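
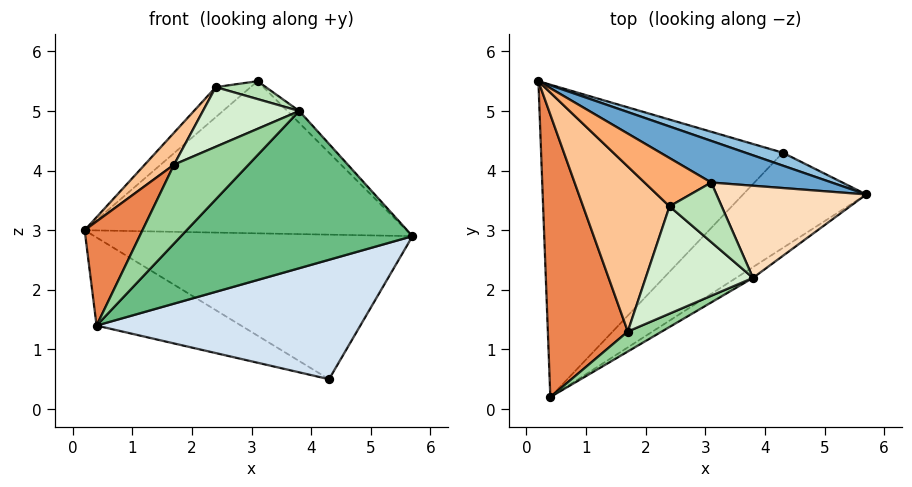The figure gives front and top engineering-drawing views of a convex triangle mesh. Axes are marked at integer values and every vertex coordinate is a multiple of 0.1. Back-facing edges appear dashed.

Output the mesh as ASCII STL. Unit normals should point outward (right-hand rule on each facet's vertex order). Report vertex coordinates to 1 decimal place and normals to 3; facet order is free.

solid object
 facet normal 0.320 0.914 0.250
  outer loop
   vertex 3.1 3.8 5.5
   vertex 5.7 3.6 2.9
   vertex 0.2 5.5 3.0
  endloop
 endfacet
 facet normal 0.327 0.941 0.084
  outer loop
   vertex 4.3 4.3 0.5
   vertex 0.2 5.5 3.0
   vertex 5.7 3.6 2.9
  endloop
 endfacet
 facet normal -0.453 0.242 -0.858
  outer loop
   vertex 4.3 4.3 0.5
   vertex 0.4 0.2 1.4
   vertex 0.2 5.5 3.0
  endloop
 endfacet
 facet normal 0.561 -0.647 -0.516
  outer loop
   vertex 4.3 4.3 0.5
   vertex 5.7 3.6 2.9
   vertex 0.4 0.2 1.4
  endloop
 endfacet
 facet normal -0.856 -0.179 0.485
  outer loop
   vertex 1.7 1.3 4.1
   vertex 0.2 5.5 3.0
   vertex 0.4 0.2 1.4
  endloop
 endfacet
 facet normal -0.390 0.486 0.782
  outer loop
   vertex 2.4 3.4 5.4
   vertex 3.1 3.8 5.5
   vertex 0.2 5.5 3.0
  endloop
 endfacet
 facet normal -0.781 -0.119 0.613
  outer loop
   vertex 2.4 3.4 5.4
   vertex 0.2 5.5 3.0
   vertex 1.7 1.3 4.1
  endloop
 endfacet
 facet normal 0.708 0.091 0.701
  outer loop
   vertex 3.8 2.2 5.0
   vertex 5.7 3.6 2.9
   vertex 3.1 3.8 5.5
  endloop
 endfacet
 facet normal 0.550 -0.833 -0.057
  outer loop
   vertex 3.8 2.2 5.0
   vertex 0.4 0.2 1.4
   vertex 5.7 3.6 2.9
  endloop
 endfacet
 facet normal 0.296 -0.926 0.235
  outer loop
   vertex 3.8 2.2 5.0
   vertex 1.7 1.3 4.1
   vertex 0.4 0.2 1.4
  endloop
 endfacet
 facet normal 0.027 -0.287 0.957
  outer loop
   vertex 3.8 2.2 5.0
   vertex 3.1 3.8 5.5
   vertex 2.4 3.4 5.4
  endloop
 endfacet
 facet normal -0.164 -0.479 0.862
  outer loop
   vertex 3.8 2.2 5.0
   vertex 2.4 3.4 5.4
   vertex 1.7 1.3 4.1
  endloop
 endfacet
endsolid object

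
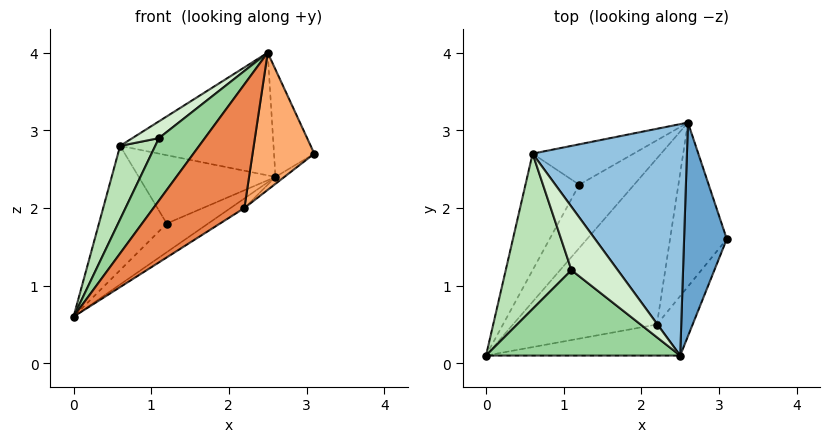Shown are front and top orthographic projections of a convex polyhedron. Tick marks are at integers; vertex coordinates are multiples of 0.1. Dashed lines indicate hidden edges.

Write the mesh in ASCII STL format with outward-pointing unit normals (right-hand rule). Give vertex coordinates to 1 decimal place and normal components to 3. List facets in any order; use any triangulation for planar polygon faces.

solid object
 facet normal 0.630 0.349 0.693
  outer loop
   vertex 2.5 0.1 4.0
   vertex 3.1 1.6 2.7
   vertex 2.6 3.1 2.4
  endloop
 endfacet
 facet normal 0.083 0.467 0.880
  outer loop
   vertex 0.6 2.7 2.8
   vertex 2.5 0.1 4.0
   vertex 2.6 3.1 2.4
  endloop
 endfacet
 facet normal 0.530 0.049 -0.847
  outer loop
   vertex 2.2 0.5 2.0
   vertex 0.0 0.1 0.6
   vertex 2.6 3.1 2.4
  endloop
 endfacet
 facet normal 0.587 0.034 -0.809
  outer loop
   vertex 2.2 0.5 2.0
   vertex 2.6 3.1 2.4
   vertex 3.1 1.6 2.7
  endloop
 endfacet
 facet normal 0.315 -0.921 -0.231
  outer loop
   vertex 2.2 0.5 2.0
   vertex 2.5 0.1 4.0
   vertex 0.0 0.1 0.6
  endloop
 endfacet
 facet normal 0.820 -0.526 -0.228
  outer loop
   vertex 2.2 0.5 2.0
   vertex 3.1 1.6 2.7
   vertex 2.5 0.1 4.0
  endloop
 endfacet
 facet normal 0.153 0.408 -0.900
  outer loop
   vertex 1.2 2.3 1.8
   vertex 2.6 3.1 2.4
   vertex 0.0 0.1 0.6
  endloop
 endfacet
 facet normal -0.547 0.611 -0.573
  outer loop
   vertex 1.2 2.3 1.8
   vertex 0.0 0.1 0.6
   vertex 0.6 2.7 2.8
  endloop
 endfacet
 facet normal -0.264 0.830 -0.491
  outer loop
   vertex 1.2 2.3 1.8
   vertex 0.6 2.7 2.8
   vertex 2.6 3.1 2.4
  endloop
 endfacet
 facet normal -0.739 -0.397 0.544
  outer loop
   vertex 1.1 1.2 2.9
   vertex 0.0 0.1 0.6
   vertex 2.5 0.1 4.0
  endloop
 endfacet
 facet normal -0.826 -0.241 0.510
  outer loop
   vertex 1.1 1.2 2.9
   vertex 0.6 2.7 2.8
   vertex 0.0 0.1 0.6
  endloop
 endfacet
 facet normal -0.693 -0.184 0.697
  outer loop
   vertex 1.1 1.2 2.9
   vertex 2.5 0.1 4.0
   vertex 0.6 2.7 2.8
  endloop
 endfacet
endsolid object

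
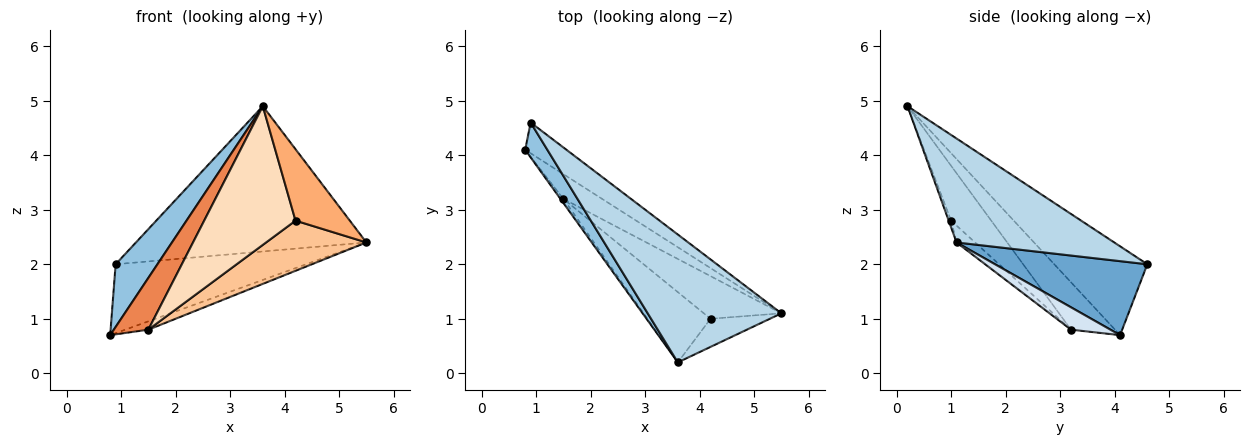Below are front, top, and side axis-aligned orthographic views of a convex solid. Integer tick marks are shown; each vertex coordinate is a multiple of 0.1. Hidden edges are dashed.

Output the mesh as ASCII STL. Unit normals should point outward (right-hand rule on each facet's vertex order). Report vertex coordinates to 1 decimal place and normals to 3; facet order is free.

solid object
 facet normal 0.590 0.738 -0.329
  outer loop
   vertex 0.9 4.6 2.0
   vertex 5.5 1.1 2.4
   vertex 0.8 4.1 0.7
  endloop
 endfacet
 facet normal -0.889 -0.399 0.222
  outer loop
   vertex 0.9 4.6 2.0
   vertex 0.8 4.1 0.7
   vertex 3.6 0.2 4.9
  endloop
 endfacet
 facet normal 0.457 0.668 0.588
  outer loop
   vertex 0.9 4.6 2.0
   vertex 3.6 0.2 4.9
   vertex 5.5 1.1 2.4
  endloop
 endfacet
 facet normal 0.480 0.281 -0.831
  outer loop
   vertex 1.5 3.2 0.8
   vertex 0.8 4.1 0.7
   vertex 5.5 1.1 2.4
  endloop
 endfacet
 facet normal -0.786 -0.617 -0.049
  outer loop
   vertex 1.5 3.2 0.8
   vertex 3.6 0.2 4.9
   vertex 0.8 4.1 0.7
  endloop
 endfacet
 facet normal -0.041 -0.930 -0.366
  outer loop
   vertex 4.2 1.0 2.8
   vertex 5.5 1.1 2.4
   vertex 3.6 0.2 4.9
  endloop
 endfacet
 facet normal -0.139 -0.754 -0.642
  outer loop
   vertex 4.2 1.0 2.8
   vertex 1.5 3.2 0.8
   vertex 5.5 1.1 2.4
  endloop
 endfacet
 facet normal -0.365 -0.831 -0.421
  outer loop
   vertex 4.2 1.0 2.8
   vertex 3.6 0.2 4.9
   vertex 1.5 3.2 0.8
  endloop
 endfacet
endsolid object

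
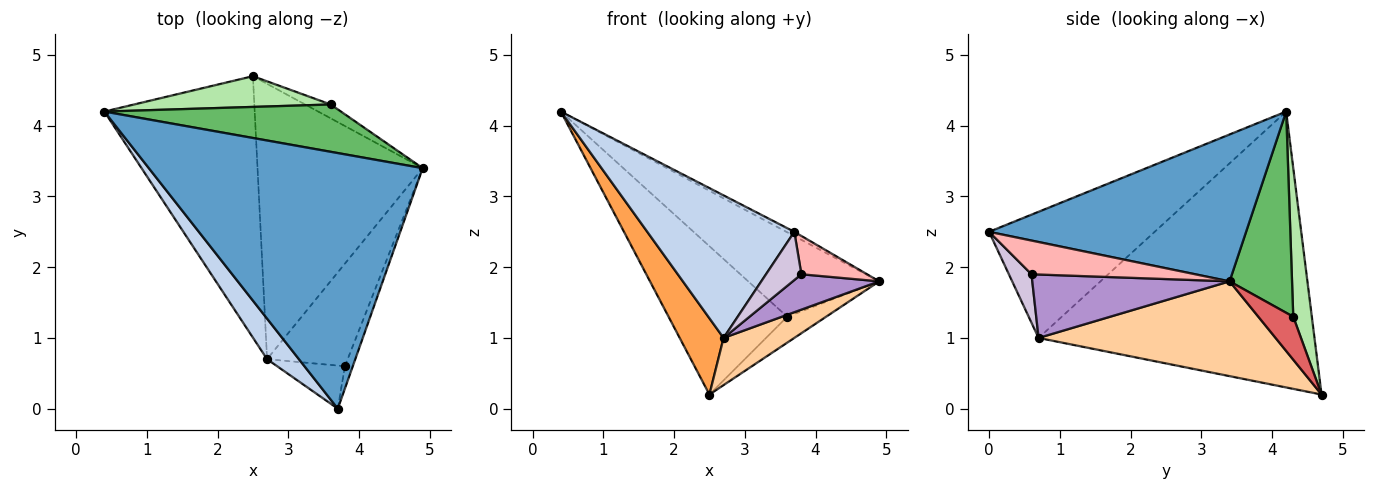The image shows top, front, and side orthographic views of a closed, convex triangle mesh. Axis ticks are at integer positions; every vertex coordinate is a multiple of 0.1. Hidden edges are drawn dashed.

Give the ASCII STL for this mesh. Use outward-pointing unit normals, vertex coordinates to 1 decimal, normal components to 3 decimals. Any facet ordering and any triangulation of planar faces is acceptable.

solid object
 facet normal 0.473 0.015 0.881
  outer loop
   vertex 3.7 0.0 2.5
   vertex 4.9 3.4 1.8
   vertex 0.4 4.2 4.2
  endloop
 endfacet
 facet normal -0.735 -0.652 0.185
  outer loop
   vertex 2.7 0.7 1.0
   vertex 3.7 0.0 2.5
   vertex 0.4 4.2 4.2
  endloop
 endfacet
 facet normal -0.870 -0.138 -0.474
  outer loop
   vertex 2.7 0.7 1.0
   vertex 0.4 4.2 4.2
   vertex 2.5 4.7 0.2
  endloop
 endfacet
 facet normal 0.492 -0.147 -0.858
  outer loop
   vertex 2.7 0.7 1.0
   vertex 2.5 4.7 0.2
   vertex 4.9 3.4 1.8
  endloop
 endfacet
 facet normal 0.384 0.805 0.451
  outer loop
   vertex 3.6 4.3 1.3
   vertex 0.4 4.2 4.2
   vertex 4.9 3.4 1.8
  endloop
 endfacet
 facet normal 0.151 0.968 0.201
  outer loop
   vertex 3.6 4.3 1.3
   vertex 2.5 4.7 0.2
   vertex 0.4 4.2 4.2
  endloop
 endfacet
 facet normal 0.621 0.692 -0.369
  outer loop
   vertex 3.6 4.3 1.3
   vertex 4.9 3.4 1.8
   vertex 2.5 4.7 0.2
  endloop
 endfacet
 facet normal 0.907 -0.364 -0.213
  outer loop
   vertex 3.8 0.6 1.9
   vertex 4.9 3.4 1.8
   vertex 3.7 0.0 2.5
  endloop
 endfacet
 facet normal 0.597 -0.262 -0.759
  outer loop
   vertex 3.8 0.6 1.9
   vertex 2.7 0.7 1.0
   vertex 4.9 3.4 1.8
  endloop
 endfacet
 facet normal 0.431 -0.673 -0.601
  outer loop
   vertex 3.8 0.6 1.9
   vertex 3.7 0.0 2.5
   vertex 2.7 0.7 1.0
  endloop
 endfacet
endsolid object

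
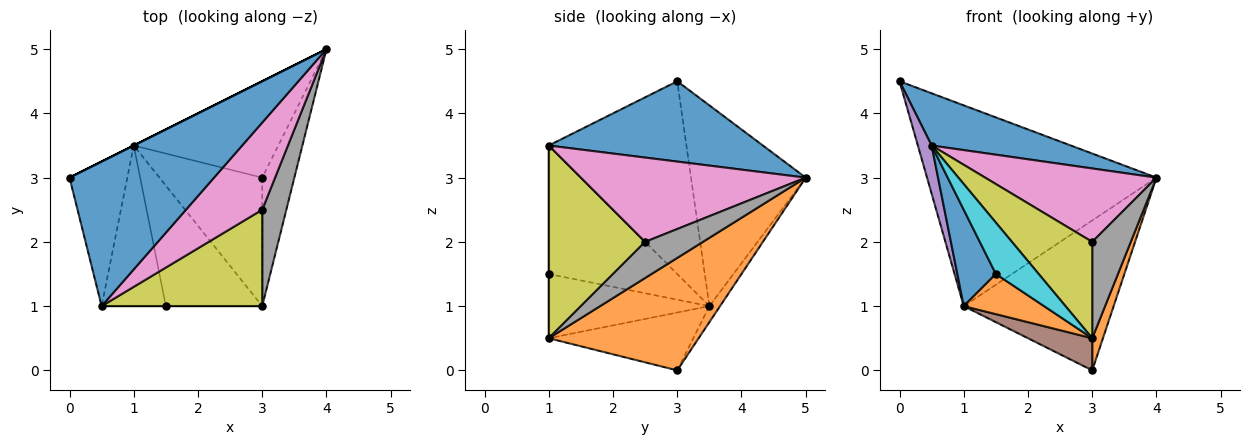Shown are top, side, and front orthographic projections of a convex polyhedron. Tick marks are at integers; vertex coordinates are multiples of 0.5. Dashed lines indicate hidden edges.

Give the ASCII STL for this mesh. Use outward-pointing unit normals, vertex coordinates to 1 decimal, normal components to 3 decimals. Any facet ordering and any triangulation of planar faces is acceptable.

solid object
 facet normal 0.463 -0.301 0.834
  outer loop
   vertex 0.5 1.0 3.5
   vertex 4.0 5.0 3.0
   vertex 0.0 3.0 4.5
  endloop
 endfacet
 facet normal 0.959 -0.069 -0.274
  outer loop
   vertex 3.0 1.0 0.5
   vertex 3.0 3.0 0.0
   vertex 4.0 5.0 3.0
  endloop
 endfacet
 facet normal -0.447 0.894 0.000
  outer loop
   vertex 1.0 3.5 1.0
   vertex 0.0 3.0 4.5
   vertex 4.0 5.0 3.0
  endloop
 endfacet
 facet normal -0.060 0.840 -0.540
  outer loop
   vertex 1.0 3.5 1.0
   vertex 4.0 5.0 3.0
   vertex 3.0 3.0 0.0
  endloop
 endfacet
 facet normal -0.953 -0.095 -0.286
  outer loop
   vertex 1.0 3.5 1.0
   vertex 0.5 1.0 3.5
   vertex 0.0 3.0 4.5
  endloop
 endfacet
 facet normal -0.479 -0.213 -0.852
  outer loop
   vertex 1.0 3.5 1.0
   vertex 3.0 3.0 0.0
   vertex 3.0 1.0 0.5
  endloop
 endfacet
 facet normal 0.646 -0.492 0.584
  outer loop
   vertex 3.0 2.5 2.0
   vertex 4.0 5.0 3.0
   vertex 0.5 1.0 3.5
  endloop
 endfacet
 facet normal 0.728 -0.485 0.485
  outer loop
   vertex 3.0 2.5 2.0
   vertex 3.0 1.0 0.5
   vertex 4.0 5.0 3.0
  endloop
 endfacet
 facet normal 0.647 -0.539 0.539
  outer loop
   vertex 3.0 2.5 2.0
   vertex 0.5 1.0 3.5
   vertex 3.0 1.0 0.5
  endloop
 endfacet
 facet normal 0.000 -1.000 0.000
  outer loop
   vertex 1.5 1.0 1.5
   vertex 3.0 1.0 0.5
   vertex 0.5 1.0 3.5
  endloop
 endfacet
 facet normal -0.864 -0.259 -0.432
  outer loop
   vertex 1.5 1.0 1.5
   vertex 0.5 1.0 3.5
   vertex 1.0 3.5 1.0
  endloop
 endfacet
 facet normal -0.535 -0.267 -0.802
  outer loop
   vertex 1.5 1.0 1.5
   vertex 1.0 3.5 1.0
   vertex 3.0 1.0 0.5
  endloop
 endfacet
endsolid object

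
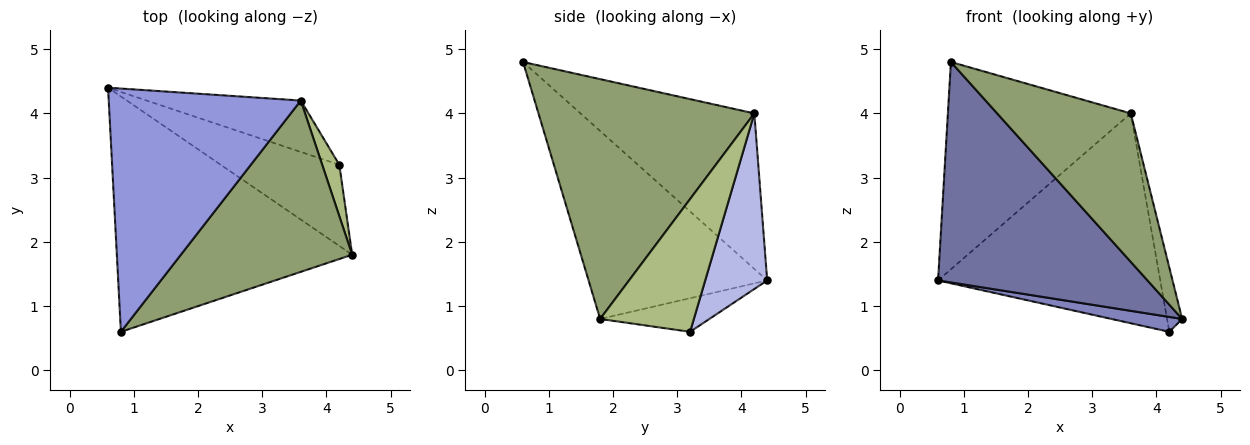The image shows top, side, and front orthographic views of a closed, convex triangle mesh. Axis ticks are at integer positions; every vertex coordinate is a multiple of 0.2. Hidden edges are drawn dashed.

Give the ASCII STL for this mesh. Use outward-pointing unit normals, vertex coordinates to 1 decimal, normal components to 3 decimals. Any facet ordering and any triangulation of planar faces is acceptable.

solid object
 facet normal -0.504 -0.591 -0.630
  outer loop
   vertex 0.8 0.6 4.8
   vertex 0.6 4.4 1.4
   vertex 4.4 1.8 0.8
  endloop
 endfacet
 facet normal -0.268 -0.174 -0.947
  outer loop
   vertex 4.2 3.2 0.6
   vertex 4.4 1.8 0.8
   vertex 0.6 4.4 1.4
  endloop
 endfacet
 facet normal -0.525 0.552 0.648
  outer loop
   vertex 3.6 4.2 4.0
   vertex 0.6 4.4 1.4
   vertex 0.8 0.6 4.8
  endloop
 endfacet
 facet normal 0.261 0.938 -0.230
  outer loop
   vertex 3.6 4.2 4.0
   vertex 4.2 3.2 0.6
   vertex 0.6 4.4 1.4
  endloop
 endfacet
 facet normal 0.727 -0.450 0.519
  outer loop
   vertex 3.6 4.2 4.0
   vertex 0.8 0.6 4.8
   vertex 4.4 1.8 0.8
  endloop
 endfacet
 facet normal 0.979 0.158 0.126
  outer loop
   vertex 3.6 4.2 4.0
   vertex 4.4 1.8 0.8
   vertex 4.2 3.2 0.6
  endloop
 endfacet
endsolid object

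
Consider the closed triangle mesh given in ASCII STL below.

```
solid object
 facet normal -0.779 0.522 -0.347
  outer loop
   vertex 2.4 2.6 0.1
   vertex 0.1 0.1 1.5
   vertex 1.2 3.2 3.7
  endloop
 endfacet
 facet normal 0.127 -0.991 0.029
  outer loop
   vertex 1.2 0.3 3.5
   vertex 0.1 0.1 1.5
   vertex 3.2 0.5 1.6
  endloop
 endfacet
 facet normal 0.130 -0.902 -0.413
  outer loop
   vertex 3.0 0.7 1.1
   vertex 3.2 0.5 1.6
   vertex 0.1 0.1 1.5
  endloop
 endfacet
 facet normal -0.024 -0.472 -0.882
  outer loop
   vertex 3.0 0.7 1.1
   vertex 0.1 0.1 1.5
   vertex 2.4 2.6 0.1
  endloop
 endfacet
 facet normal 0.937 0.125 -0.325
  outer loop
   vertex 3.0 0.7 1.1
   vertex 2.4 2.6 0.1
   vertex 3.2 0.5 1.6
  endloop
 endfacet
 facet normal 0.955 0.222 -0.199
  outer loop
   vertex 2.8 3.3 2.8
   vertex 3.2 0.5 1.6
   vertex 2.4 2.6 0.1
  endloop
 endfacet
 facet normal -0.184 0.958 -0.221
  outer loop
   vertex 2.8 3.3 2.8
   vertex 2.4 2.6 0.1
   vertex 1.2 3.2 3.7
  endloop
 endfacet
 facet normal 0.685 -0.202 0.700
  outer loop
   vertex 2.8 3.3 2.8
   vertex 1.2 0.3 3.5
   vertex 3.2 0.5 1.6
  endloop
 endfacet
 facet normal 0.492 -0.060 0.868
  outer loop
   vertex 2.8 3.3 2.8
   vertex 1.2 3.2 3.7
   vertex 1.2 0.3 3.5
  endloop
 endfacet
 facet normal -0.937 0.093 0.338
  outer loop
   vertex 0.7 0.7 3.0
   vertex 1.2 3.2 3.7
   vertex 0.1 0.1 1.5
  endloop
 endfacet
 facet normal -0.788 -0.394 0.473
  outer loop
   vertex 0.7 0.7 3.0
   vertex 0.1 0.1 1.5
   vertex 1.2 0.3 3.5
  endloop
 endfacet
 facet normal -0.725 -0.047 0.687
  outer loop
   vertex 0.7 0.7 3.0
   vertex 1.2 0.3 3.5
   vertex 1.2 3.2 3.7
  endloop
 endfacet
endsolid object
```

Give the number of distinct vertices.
8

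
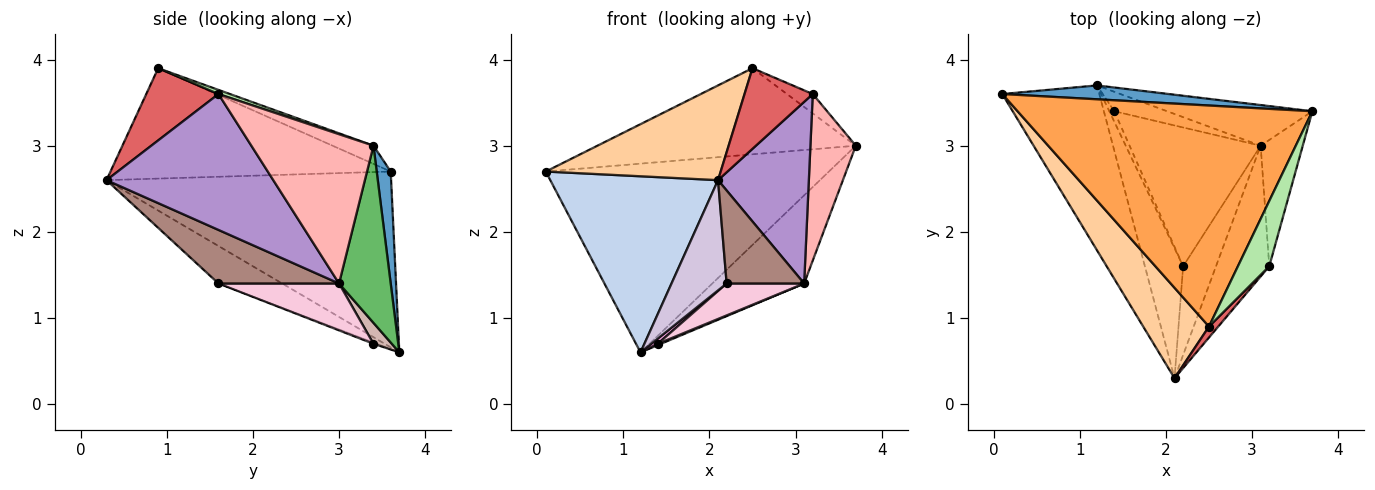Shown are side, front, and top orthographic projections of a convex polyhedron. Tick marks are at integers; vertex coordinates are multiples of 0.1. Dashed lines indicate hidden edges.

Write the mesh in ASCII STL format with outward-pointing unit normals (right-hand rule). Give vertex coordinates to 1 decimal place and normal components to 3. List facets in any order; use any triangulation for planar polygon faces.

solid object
 facet normal 0.049 0.996 0.073
  outer loop
   vertex 1.2 3.7 0.6
   vertex 0.1 3.6 2.7
   vertex 3.7 3.4 3.0
  endloop
 endfacet
 facet normal -0.778 -0.459 -0.429
  outer loop
   vertex 1.2 3.7 0.6
   vertex 2.1 0.3 2.6
   vertex 0.1 3.6 2.7
  endloop
 endfacet
 facet normal -0.057 0.362 0.930
  outer loop
   vertex 2.5 0.9 3.9
   vertex 3.7 3.4 3.0
   vertex 0.1 3.6 2.7
  endloop
 endfacet
 facet normal -0.757 -0.473 0.451
  outer loop
   vertex 2.5 0.9 3.9
   vertex 0.1 3.6 2.7
   vertex 2.1 0.3 2.6
  endloop
 endfacet
 facet normal 0.455 0.809 -0.373
  outer loop
   vertex 3.1 3.0 1.4
   vertex 1.2 3.7 0.6
   vertex 3.7 3.4 3.0
  endloop
 endfacet
 facet normal 0.125 0.282 0.951
  outer loop
   vertex 3.2 1.6 3.6
   vertex 3.7 3.4 3.0
   vertex 2.5 0.9 3.9
  endloop
 endfacet
 facet normal 0.724 -0.684 0.093
  outer loop
   vertex 3.2 1.6 3.6
   vertex 2.5 0.9 3.9
   vertex 2.1 0.3 2.6
  endloop
 endfacet
 facet normal 0.906 -0.337 -0.256
  outer loop
   vertex 3.2 1.6 3.6
   vertex 3.1 3.0 1.4
   vertex 3.7 3.4 3.0
  endloop
 endfacet
 facet normal 0.830 -0.452 -0.326
  outer loop
   vertex 3.2 1.6 3.6
   vertex 2.1 0.3 2.6
   vertex 3.1 3.0 1.4
  endloop
 endfacet
 facet normal -0.599 -0.518 -0.611
  outer loop
   vertex 2.2 1.6 1.4
   vertex 2.1 0.3 2.6
   vertex 1.2 3.7 0.6
  endloop
 endfacet
 facet normal 0.748 -0.481 -0.458
  outer loop
   vertex 2.2 1.6 1.4
   vertex 3.1 3.0 1.4
   vertex 2.1 0.3 2.6
  endloop
 endfacet
 facet normal 0.367 -0.065 -0.928
  outer loop
   vertex 1.4 3.4 0.7
   vertex 1.2 3.7 0.6
   vertex 3.1 3.0 1.4
  endloop
 endfacet
 facet normal -0.218 -0.436 -0.873
  outer loop
   vertex 1.4 3.4 0.7
   vertex 2.2 1.6 1.4
   vertex 1.2 3.7 0.6
  endloop
 endfacet
 facet normal 0.329 -0.212 -0.920
  outer loop
   vertex 1.4 3.4 0.7
   vertex 3.1 3.0 1.4
   vertex 2.2 1.6 1.4
  endloop
 endfacet
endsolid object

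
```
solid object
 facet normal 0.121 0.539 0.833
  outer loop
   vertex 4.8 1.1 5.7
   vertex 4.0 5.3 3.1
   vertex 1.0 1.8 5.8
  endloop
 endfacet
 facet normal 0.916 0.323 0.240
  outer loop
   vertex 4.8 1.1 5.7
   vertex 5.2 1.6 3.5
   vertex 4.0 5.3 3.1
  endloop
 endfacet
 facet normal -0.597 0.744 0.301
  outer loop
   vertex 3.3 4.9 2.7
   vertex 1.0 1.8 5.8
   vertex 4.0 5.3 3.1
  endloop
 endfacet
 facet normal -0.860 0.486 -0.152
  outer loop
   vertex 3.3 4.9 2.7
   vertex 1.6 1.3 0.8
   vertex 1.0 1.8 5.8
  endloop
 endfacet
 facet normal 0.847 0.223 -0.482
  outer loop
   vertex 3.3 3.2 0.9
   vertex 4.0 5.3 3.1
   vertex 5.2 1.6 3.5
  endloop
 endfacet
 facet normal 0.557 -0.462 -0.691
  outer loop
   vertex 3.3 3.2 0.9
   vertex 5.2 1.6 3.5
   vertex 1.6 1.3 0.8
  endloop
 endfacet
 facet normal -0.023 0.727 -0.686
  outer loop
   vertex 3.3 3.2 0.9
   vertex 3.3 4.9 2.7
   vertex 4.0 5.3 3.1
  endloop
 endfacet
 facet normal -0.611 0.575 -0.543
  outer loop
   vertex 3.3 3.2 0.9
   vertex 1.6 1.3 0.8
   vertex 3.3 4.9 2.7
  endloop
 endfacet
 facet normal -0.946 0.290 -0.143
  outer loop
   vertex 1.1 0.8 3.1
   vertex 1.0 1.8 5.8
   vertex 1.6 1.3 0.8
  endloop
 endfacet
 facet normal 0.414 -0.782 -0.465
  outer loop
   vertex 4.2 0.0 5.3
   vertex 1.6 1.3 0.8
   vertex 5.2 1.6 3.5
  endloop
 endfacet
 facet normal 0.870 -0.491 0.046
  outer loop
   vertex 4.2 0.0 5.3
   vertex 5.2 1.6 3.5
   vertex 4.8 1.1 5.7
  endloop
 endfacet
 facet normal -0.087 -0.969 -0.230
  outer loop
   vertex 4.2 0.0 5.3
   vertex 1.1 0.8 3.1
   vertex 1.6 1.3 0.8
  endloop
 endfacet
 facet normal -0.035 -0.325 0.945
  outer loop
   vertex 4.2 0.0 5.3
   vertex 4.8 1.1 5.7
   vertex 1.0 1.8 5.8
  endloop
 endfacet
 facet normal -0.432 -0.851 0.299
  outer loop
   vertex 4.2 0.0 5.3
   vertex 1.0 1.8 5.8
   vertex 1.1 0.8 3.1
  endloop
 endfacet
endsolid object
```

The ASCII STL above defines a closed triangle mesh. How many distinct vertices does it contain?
9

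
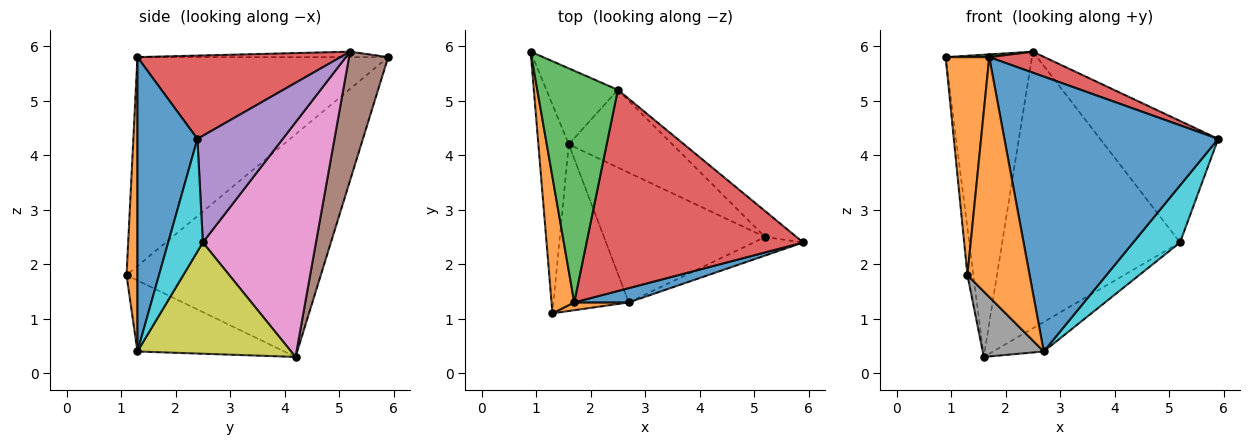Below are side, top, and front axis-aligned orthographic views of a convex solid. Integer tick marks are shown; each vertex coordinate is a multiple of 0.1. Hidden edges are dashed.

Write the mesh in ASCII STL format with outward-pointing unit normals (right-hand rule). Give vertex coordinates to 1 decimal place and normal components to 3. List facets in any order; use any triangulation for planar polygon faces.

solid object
 facet normal -0.990 0.030 -0.135
  outer loop
   vertex 1.6 4.2 0.3
   vertex 1.3 1.1 1.8
   vertex 0.9 5.9 5.8
  endloop
 endfacet
 facet normal -0.980 -0.170 0.106
  outer loop
   vertex 1.7 1.3 5.8
   vertex 0.9 5.9 5.8
   vertex 1.3 1.1 1.8
  endloop
 endfacet
 facet normal -0.067 -0.012 0.998
  outer loop
   vertex 2.5 5.2 5.9
   vertex 0.9 5.9 5.8
   vertex 1.7 1.3 5.8
  endloop
 endfacet
 facet normal 0.357 -0.097 0.929
  outer loop
   vertex 2.5 5.2 5.9
   vertex 1.7 1.3 5.8
   vertex 5.9 2.4 4.3
  endloop
 endfacet
 facet normal 0.577 0.799 -0.171
  outer loop
   vertex 2.5 5.2 5.9
   vertex 5.9 2.4 4.3
   vertex 5.2 2.5 2.4
  endloop
 endfacet
 facet normal 0.402 0.888 -0.223
  outer loop
   vertex 2.5 5.2 5.9
   vertex 1.6 4.2 0.3
   vertex 0.9 5.9 5.8
  endloop
 endfacet
 facet normal 0.522 0.821 -0.231
  outer loop
   vertex 2.5 5.2 5.9
   vertex 5.2 2.5 2.4
   vertex 1.6 4.2 0.3
  endloop
 endfacet
 facet normal -0.660 -0.274 -0.699
  outer loop
   vertex 2.7 1.3 0.4
   vertex 1.3 1.1 1.8
   vertex 1.6 4.2 0.3
  endloop
 endfacet
 facet normal 0.559 0.184 -0.809
  outer loop
   vertex 2.7 1.3 0.4
   vertex 1.6 4.2 0.3
   vertex 5.2 2.5 2.4
  endloop
 endfacet
 facet normal 0.576 -0.778 -0.253
  outer loop
   vertex 2.7 1.3 0.4
   vertex 5.2 2.5 2.4
   vertex 5.9 2.4 4.3
  endloop
 endfacet
 facet normal 0.270 -0.962 0.050
  outer loop
   vertex 2.7 1.3 0.4
   vertex 5.9 2.4 4.3
   vertex 1.7 1.3 5.8
  endloop
 endfacet
 facet normal 0.173 -0.984 0.032
  outer loop
   vertex 2.7 1.3 0.4
   vertex 1.7 1.3 5.8
   vertex 1.3 1.1 1.8
  endloop
 endfacet
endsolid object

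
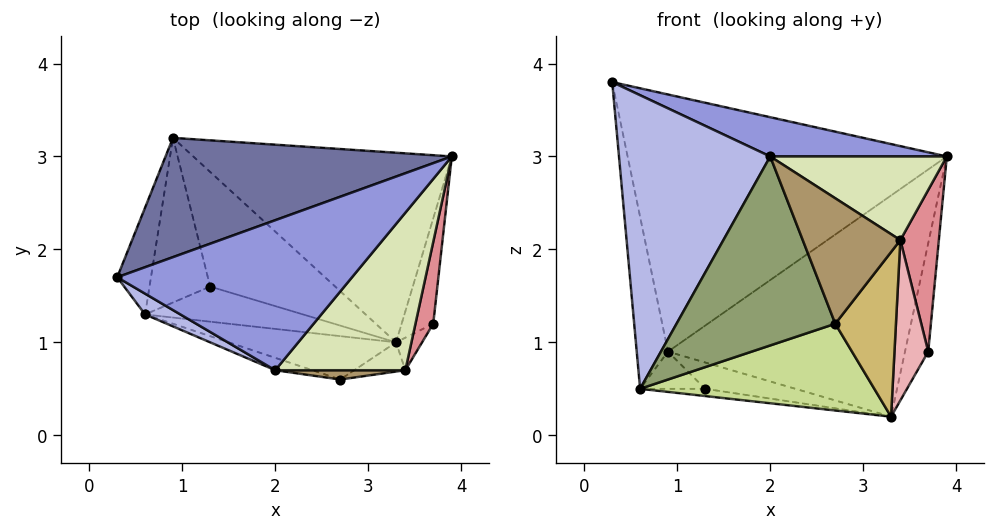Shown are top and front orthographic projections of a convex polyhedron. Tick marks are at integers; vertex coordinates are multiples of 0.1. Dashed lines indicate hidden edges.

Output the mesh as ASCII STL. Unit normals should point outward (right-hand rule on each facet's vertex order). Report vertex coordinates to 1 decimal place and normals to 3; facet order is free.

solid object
 facet normal -0.228 0.883 0.410
  outer loop
   vertex 0.9 3.2 0.9
   vertex 0.3 1.7 3.8
   vertex 3.9 3.0 3.0
  endloop
 endfacet
 facet normal -0.978 0.178 -0.110
  outer loop
   vertex 0.6 1.3 0.5
   vertex 0.3 1.7 3.8
   vertex 0.9 3.2 0.9
  endloop
 endfacet
 facet normal 0.293 -0.242 0.925
  outer loop
   vertex 2.0 0.7 3.0
   vertex 3.9 3.0 3.0
   vertex 0.3 1.7 3.8
  endloop
 endfacet
 facet normal -0.484 -0.873 0.062
  outer loop
   vertex 2.0 0.7 3.0
   vertex 0.3 1.7 3.8
   vertex 0.6 1.3 0.5
  endloop
 endfacet
 facet normal -0.297 -0.953 -0.062
  outer loop
   vertex 2.0 0.7 3.0
   vertex 0.6 1.3 0.5
   vertex 2.7 0.6 1.2
  endloop
 endfacet
 facet normal 0.452 0.677 -0.581
  outer loop
   vertex 3.3 1.0 0.2
   vertex 0.9 3.2 0.9
   vertex 3.9 3.0 3.0
  endloop
 endfacet
 facet normal -0.147 -0.885 -0.442
  outer loop
   vertex 3.3 1.0 0.2
   vertex 2.7 0.6 1.2
   vertex 0.6 1.3 0.5
  endloop
 endfacet
 facet normal 0.494 -0.408 0.768
  outer loop
   vertex 3.4 0.7 2.1
   vertex 3.9 3.0 3.0
   vertex 2.0 0.7 3.0
  endloop
 endfacet
 facet normal 0.047 -0.996 0.074
  outer loop
   vertex 3.4 0.7 2.1
   vertex 2.0 0.7 3.0
   vertex 2.7 0.6 1.2
  endloop
 endfacet
 facet normal 0.343 -0.925 -0.164
  outer loop
   vertex 3.4 0.7 2.1
   vertex 2.7 0.6 1.2
   vertex 3.3 1.0 0.2
  endloop
 endfacet
 facet normal -0.094 0.219 -0.971
  outer loop
   vertex 1.3 1.6 0.5
   vertex 0.6 1.3 0.5
   vertex 0.9 3.2 0.9
  endloop
 endfacet
 facet normal -0.079 0.223 -0.972
  outer loop
   vertex 1.3 1.6 0.5
   vertex 0.9 3.2 0.9
   vertex 3.3 1.0 0.2
  endloop
 endfacet
 facet normal -0.086 0.201 -0.976
  outer loop
   vertex 1.3 1.6 0.5
   vertex 3.3 1.0 0.2
   vertex 0.6 1.3 0.5
  endloop
 endfacet
 facet normal 0.652 0.544 -0.528
  outer loop
   vertex 3.7 1.2 0.9
   vertex 3.3 1.0 0.2
   vertex 3.9 3.0 3.0
  endloop
 endfacet
 facet normal 0.957 -0.259 0.131
  outer loop
   vertex 3.7 1.2 0.9
   vertex 3.9 3.0 3.0
   vertex 3.4 0.7 2.1
  endloop
 endfacet
 facet normal 0.642 -0.751 -0.152
  outer loop
   vertex 3.7 1.2 0.9
   vertex 3.4 0.7 2.1
   vertex 3.3 1.0 0.2
  endloop
 endfacet
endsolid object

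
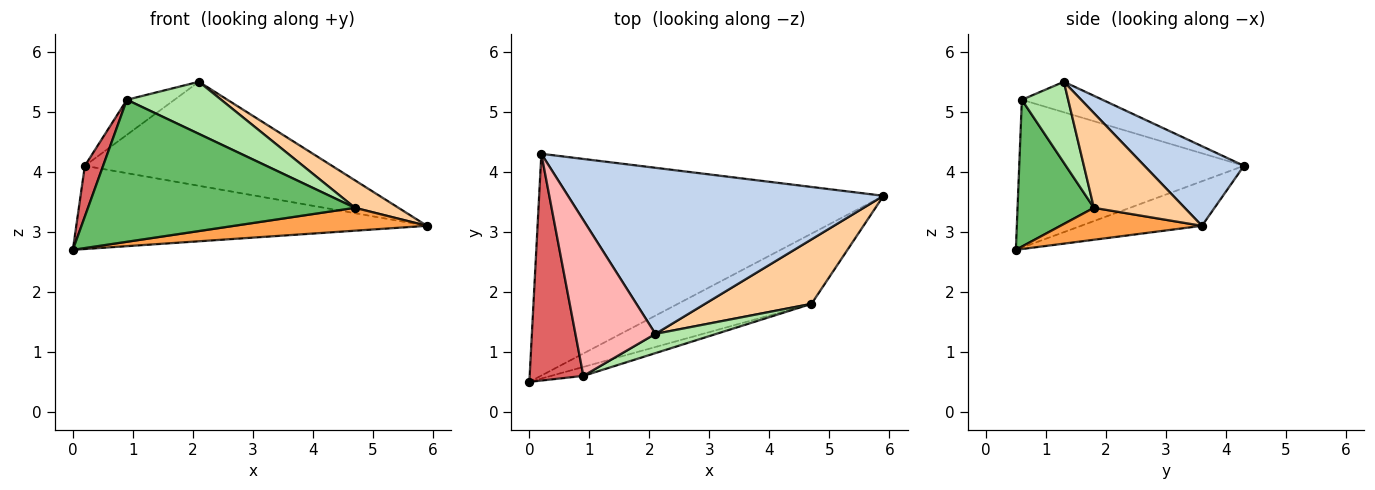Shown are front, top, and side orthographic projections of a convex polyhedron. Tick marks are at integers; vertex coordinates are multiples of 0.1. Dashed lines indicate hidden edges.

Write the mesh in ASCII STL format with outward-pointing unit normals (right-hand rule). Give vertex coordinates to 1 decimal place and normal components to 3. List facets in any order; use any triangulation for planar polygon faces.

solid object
 facet normal -0.120 0.349 -0.929
  outer loop
   vertex 0.2 4.3 4.1
   vertex 5.9 3.6 3.1
   vertex 0.0 0.5 2.7
  endloop
 endfacet
 facet normal 0.209 0.519 0.829
  outer loop
   vertex 2.1 1.3 5.5
   vertex 5.9 3.6 3.1
   vertex 0.2 4.3 4.1
  endloop
 endfacet
 facet normal 0.222 -0.302 -0.927
  outer loop
   vertex 4.7 1.8 3.4
   vertex 0.0 0.5 2.7
   vertex 5.9 3.6 3.1
  endloop
 endfacet
 facet normal 0.633 -0.304 0.712
  outer loop
   vertex 4.7 1.8 3.4
   vertex 5.9 3.6 3.1
   vertex 2.1 1.3 5.5
  endloop
 endfacet
 facet normal 0.274 -0.960 -0.060
  outer loop
   vertex 0.9 0.6 5.2
   vertex 0.0 0.5 2.7
   vertex 4.7 1.8 3.4
  endloop
 endfacet
 facet normal 0.418 -0.852 0.315
  outer loop
   vertex 0.9 0.6 5.2
   vertex 4.7 1.8 3.4
   vertex 2.1 1.3 5.5
  endloop
 endfacet
 facet normal -0.937 -0.076 0.340
  outer loop
   vertex 0.9 0.6 5.2
   vertex 0.2 4.3 4.1
   vertex 0.0 0.5 2.7
  endloop
 endfacet
 facet normal -0.349 0.206 0.914
  outer loop
   vertex 0.9 0.6 5.2
   vertex 2.1 1.3 5.5
   vertex 0.2 4.3 4.1
  endloop
 endfacet
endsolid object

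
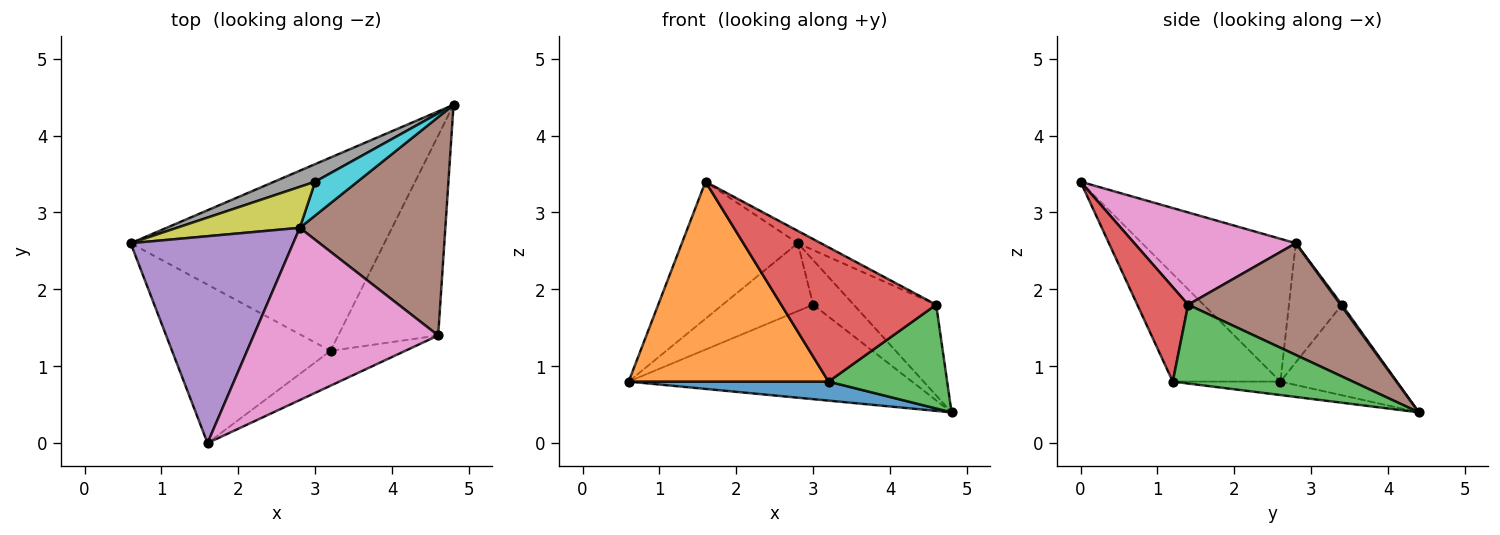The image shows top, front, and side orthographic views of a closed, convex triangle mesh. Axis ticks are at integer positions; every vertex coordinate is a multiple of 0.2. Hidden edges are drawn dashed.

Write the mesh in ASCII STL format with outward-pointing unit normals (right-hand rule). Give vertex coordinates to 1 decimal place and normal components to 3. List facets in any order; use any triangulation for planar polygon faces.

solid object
 facet normal -0.053 -0.098 -0.994
  outer loop
   vertex 3.2 1.2 0.8
   vertex 0.6 2.6 0.8
   vertex 4.8 4.4 0.4
  endloop
 endfacet
 facet normal -0.389 -0.722 -0.572
  outer loop
   vertex 3.2 1.2 0.8
   vertex 1.6 0.0 3.4
   vertex 0.6 2.6 0.8
  endloop
 endfacet
 facet normal 0.573 -0.378 -0.727
  outer loop
   vertex 4.6 1.4 1.8
   vertex 3.2 1.2 0.8
   vertex 4.8 4.4 0.4
  endloop
 endfacet
 facet normal 0.303 -0.922 -0.239
  outer loop
   vertex 4.6 1.4 1.8
   vertex 1.6 0.0 3.4
   vertex 3.2 1.2 0.8
  endloop
 endfacet
 facet normal -0.591 0.445 0.673
  outer loop
   vertex 2.8 2.8 2.6
   vertex 0.6 2.6 0.8
   vertex 1.6 0.0 3.4
  endloop
 endfacet
 facet normal 0.578 0.313 0.753
  outer loop
   vertex 2.8 2.8 2.6
   vertex 4.6 1.4 1.8
   vertex 4.8 4.4 0.4
  endloop
 endfacet
 facet normal 0.446 0.064 0.893
  outer loop
   vertex 2.8 2.8 2.6
   vertex 1.6 0.0 3.4
   vertex 4.6 1.4 1.8
  endloop
 endfacet
 facet normal -0.375 0.912 0.170
  outer loop
   vertex 3.0 3.4 1.8
   vertex 4.8 4.4 0.4
   vertex 0.6 2.6 0.8
  endloop
 endfacet
 facet normal -0.448 0.765 0.462
  outer loop
   vertex 3.0 3.4 1.8
   vertex 0.6 2.6 0.8
   vertex 2.8 2.8 2.6
  endloop
 endfacet
 facet normal 0.027 0.796 0.604
  outer loop
   vertex 3.0 3.4 1.8
   vertex 2.8 2.8 2.6
   vertex 4.8 4.4 0.4
  endloop
 endfacet
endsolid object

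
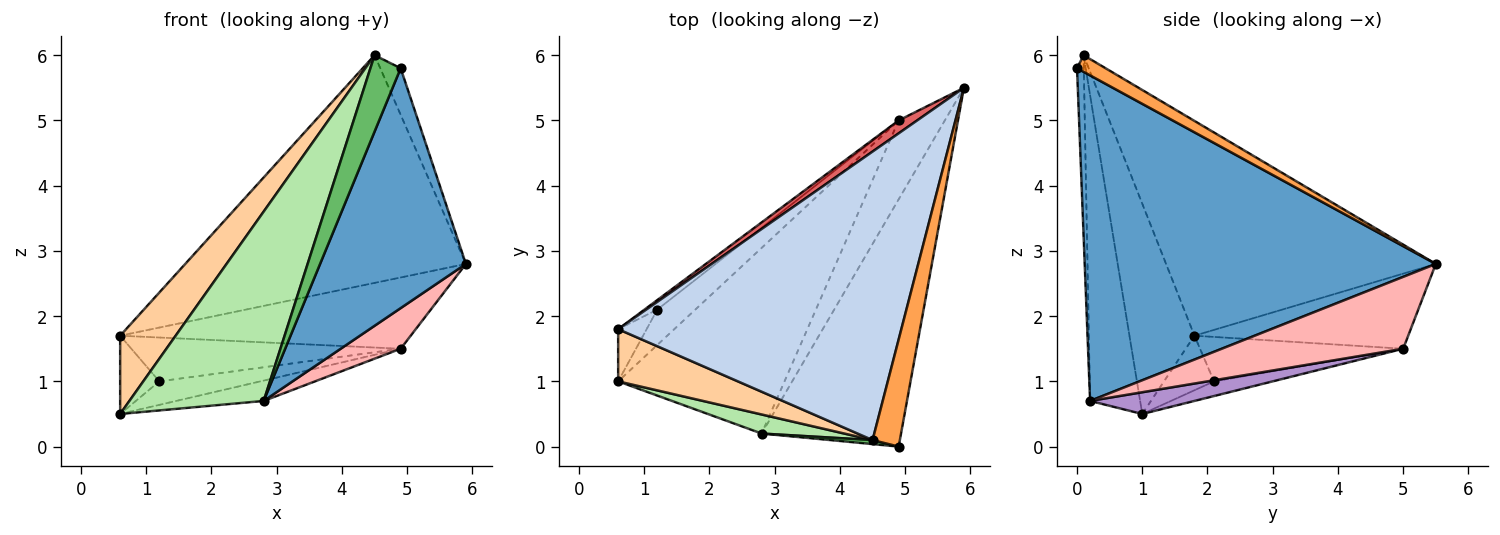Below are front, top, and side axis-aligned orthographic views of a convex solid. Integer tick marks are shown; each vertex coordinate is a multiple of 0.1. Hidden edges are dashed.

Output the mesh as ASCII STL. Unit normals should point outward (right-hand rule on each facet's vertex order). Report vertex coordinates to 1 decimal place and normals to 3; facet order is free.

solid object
 facet normal 0.859 -0.357 -0.368
  outer loop
   vertex 2.8 0.2 0.7
   vertex 5.9 5.5 2.8
   vertex 4.9 0.0 5.8
  endloop
 endfacet
 facet normal -0.512 0.532 0.674
  outer loop
   vertex 4.5 0.1 6.0
   vertex 5.9 5.5 2.8
   vertex 0.6 1.8 1.7
  endloop
 endfacet
 facet normal 0.487 0.348 0.801
  outer loop
   vertex 4.5 0.1 6.0
   vertex 4.9 0.0 5.8
   vertex 5.9 5.5 2.8
  endloop
 endfacet
 facet normal -0.698 -0.596 0.397
  outer loop
   vertex 4.5 0.1 6.0
   vertex 0.6 1.8 1.7
   vertex 0.6 1.0 0.5
  endloop
 endfacet
 facet normal -0.218 -0.975 0.052
  outer loop
   vertex 4.5 0.1 6.0
   vertex 2.8 0.2 0.7
   vertex 4.9 0.0 5.8
  endloop
 endfacet
 facet normal -0.348 -0.933 0.094
  outer loop
   vertex 4.5 0.1 6.0
   vertex 0.6 1.0 0.5
   vertex 2.8 0.2 0.7
  endloop
 endfacet
 facet normal -0.586 0.797 0.145
  outer loop
   vertex 4.9 5.0 1.5
   vertex 0.6 1.8 1.7
   vertex 5.9 5.5 2.8
  endloop
 endfacet
 facet normal 0.811 -0.268 -0.521
  outer loop
   vertex 4.9 5.0 1.5
   vertex 5.9 5.5 2.8
   vertex 2.8 0.2 0.7
  endloop
 endfacet
 facet normal 0.129 0.108 -0.986
  outer loop
   vertex 4.9 5.0 1.5
   vertex 2.8 0.2 0.7
   vertex 0.6 1.0 0.5
  endloop
 endfacet
 facet normal -0.728 0.570 -0.380
  outer loop
   vertex 1.2 2.1 1.0
   vertex 0.6 1.0 0.5
   vertex 0.6 1.8 1.7
  endloop
 endfacet
 facet normal -0.593 0.787 -0.171
  outer loop
   vertex 1.2 2.1 1.0
   vertex 0.6 1.8 1.7
   vertex 4.9 5.0 1.5
  endloop
 endfacet
 facet normal -0.306 0.527 -0.793
  outer loop
   vertex 1.2 2.1 1.0
   vertex 4.9 5.0 1.5
   vertex 0.6 1.0 0.5
  endloop
 endfacet
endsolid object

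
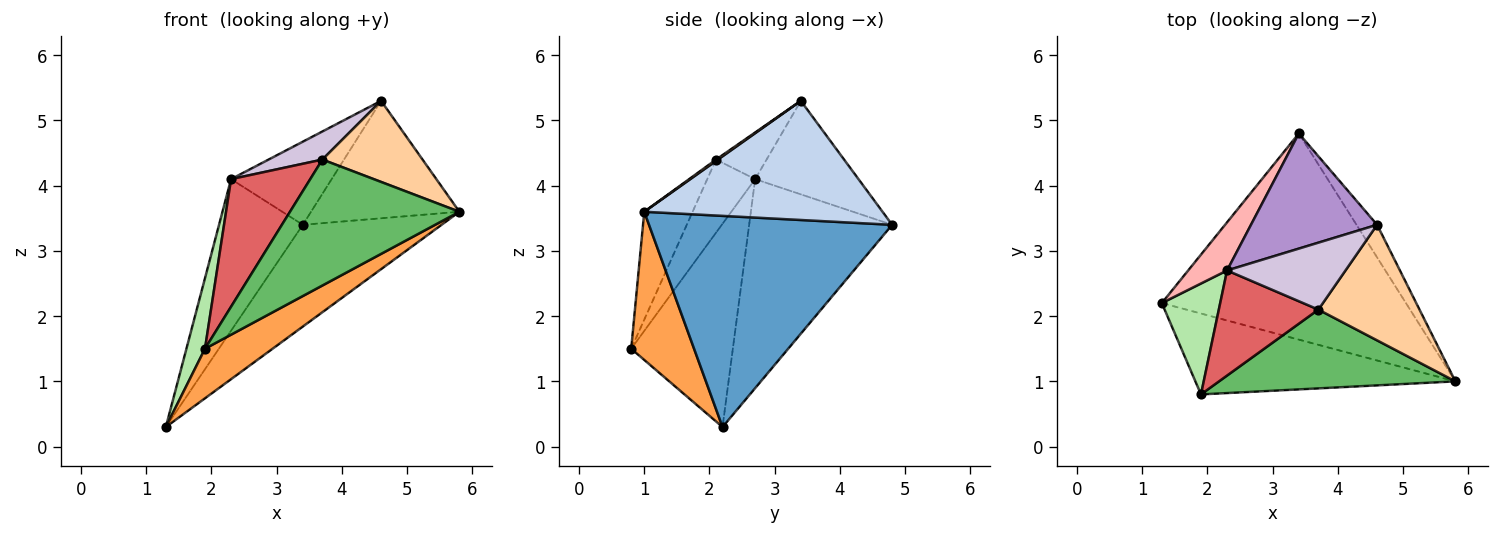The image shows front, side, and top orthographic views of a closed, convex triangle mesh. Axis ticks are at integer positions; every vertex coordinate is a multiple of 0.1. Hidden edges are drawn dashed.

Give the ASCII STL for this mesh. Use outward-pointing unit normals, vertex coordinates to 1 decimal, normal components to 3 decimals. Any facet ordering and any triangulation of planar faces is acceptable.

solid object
 facet normal 0.613 0.350 -0.709
  outer loop
   vertex 3.4 4.8 3.4
   vertex 5.8 1.0 3.6
   vertex 1.3 2.2 0.3
  endloop
 endfacet
 facet normal 0.840 0.523 -0.145
  outer loop
   vertex 4.6 3.4 5.3
   vertex 5.8 1.0 3.6
   vertex 3.4 4.8 3.4
  endloop
 endfacet
 facet normal 0.437 -0.470 -0.767
  outer loop
   vertex 1.9 0.8 1.5
   vertex 1.3 2.2 0.3
   vertex 5.8 1.0 3.6
  endloop
 endfacet
 facet normal 0.011 -0.574 0.819
  outer loop
   vertex 3.7 2.1 4.4
   vertex 5.8 1.0 3.6
   vertex 4.6 3.4 5.3
  endloop
 endfacet
 facet normal -0.235 -0.824 0.515
  outer loop
   vertex 3.7 2.1 4.4
   vertex 1.9 0.8 1.5
   vertex 5.8 1.0 3.6
  endloop
 endfacet
 facet normal -0.947 -0.173 0.272
  outer loop
   vertex 2.3 2.7 4.1
   vertex 1.3 2.2 0.3
   vertex 1.9 0.8 1.5
  endloop
 endfacet
 facet normal -0.423 -0.699 0.576
  outer loop
   vertex 2.3 2.7 4.1
   vertex 1.9 0.8 1.5
   vertex 3.7 2.1 4.4
  endloop
 endfacet
 facet normal -0.852 0.499 0.159
  outer loop
   vertex 2.3 2.7 4.1
   vertex 3.4 4.8 3.4
   vertex 1.3 2.2 0.3
  endloop
 endfacet
 facet normal -0.515 0.502 0.695
  outer loop
   vertex 2.3 2.7 4.1
   vertex 4.6 3.4 5.3
   vertex 3.4 4.8 3.4
  endloop
 endfacet
 facet normal -0.342 -0.364 0.867
  outer loop
   vertex 2.3 2.7 4.1
   vertex 3.7 2.1 4.4
   vertex 4.6 3.4 5.3
  endloop
 endfacet
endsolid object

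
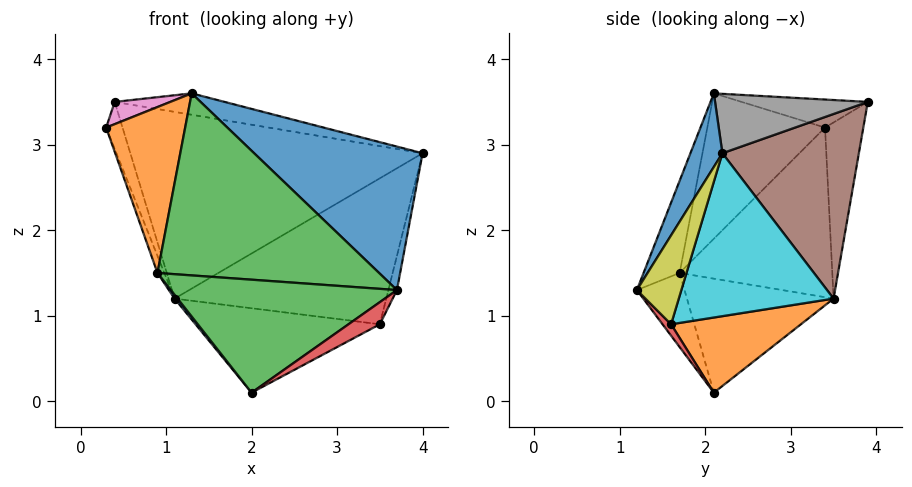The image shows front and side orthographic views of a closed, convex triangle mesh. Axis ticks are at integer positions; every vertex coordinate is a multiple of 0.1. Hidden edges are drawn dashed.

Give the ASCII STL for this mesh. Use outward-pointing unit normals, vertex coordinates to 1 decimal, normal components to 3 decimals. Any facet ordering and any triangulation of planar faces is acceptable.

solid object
 facet normal 0.161 -0.850 0.501
  outer loop
   vertex 1.3 2.1 3.6
   vertex 3.7 1.2 1.3
   vertex 4.0 2.2 2.9
  endloop
 endfacet
 facet normal -0.803 -0.539 0.256
  outer loop
   vertex 0.9 1.7 1.5
   vertex 1.3 2.1 3.6
   vertex 0.3 3.4 3.2
  endloop
 endfacet
 facet normal -0.157 -0.964 0.214
  outer loop
   vertex 0.9 1.7 1.5
   vertex 3.7 1.2 1.3
   vertex 1.3 2.1 3.6
  endloop
 endfacet
 facet normal -0.928 0.042 -0.369
  outer loop
   vertex 1.1 3.5 1.2
   vertex 0.9 1.7 1.5
   vertex 0.3 3.4 3.2
  endloop
 endfacet
 facet normal -0.868 0.371 -0.329
  outer loop
   vertex 0.4 3.9 3.5
   vertex 1.1 3.5 1.2
   vertex 0.3 3.4 3.2
  endloop
 endfacet
 facet normal 0.423 0.906 -0.029
  outer loop
   vertex 0.4 3.9 3.5
   vertex 4.0 2.2 2.9
   vertex 1.1 3.5 1.2
  endloop
 endfacet
 facet normal -0.655 -0.288 0.699
  outer loop
   vertex 0.4 3.9 3.5
   vertex 0.3 3.4 3.2
   vertex 1.3 2.1 3.6
  endloop
 endfacet
 facet normal 0.241 0.174 0.955
  outer loop
   vertex 0.4 3.9 3.5
   vertex 1.3 2.1 3.6
   vertex 4.0 2.2 2.9
  endloop
 endfacet
 facet normal 0.940 0.181 -0.289
  outer loop
   vertex 3.5 1.6 0.9
   vertex 4.0 2.2 2.9
   vertex 3.7 1.2 1.3
  endloop
 endfacet
 facet normal 0.550 0.752 -0.363
  outer loop
   vertex 3.5 1.6 0.9
   vertex 1.1 3.5 1.2
   vertex 4.0 2.2 2.9
  endloop
 endfacet
 facet normal -0.784 -0.016 -0.621
  outer loop
   vertex 2.0 2.1 0.1
   vertex 0.9 1.7 1.5
   vertex 1.1 3.5 1.2
  endloop
 endfacet
 facet normal 0.501 0.710 -0.495
  outer loop
   vertex 2.0 2.1 0.1
   vertex 1.1 3.5 1.2
   vertex 3.5 1.6 0.9
  endloop
 endfacet
 facet normal -0.189 -0.895 -0.404
  outer loop
   vertex 2.0 2.1 0.1
   vertex 3.7 1.2 1.3
   vertex 0.9 1.7 1.5
  endloop
 endfacet
 facet normal 0.177 -0.650 -0.739
  outer loop
   vertex 2.0 2.1 0.1
   vertex 3.5 1.6 0.9
   vertex 3.7 1.2 1.3
  endloop
 endfacet
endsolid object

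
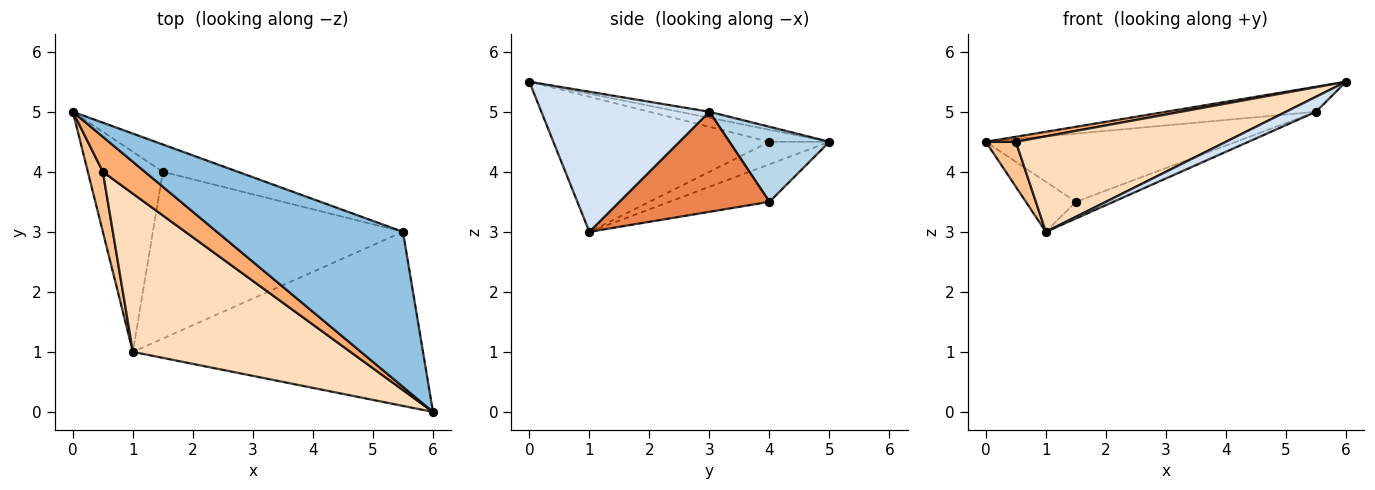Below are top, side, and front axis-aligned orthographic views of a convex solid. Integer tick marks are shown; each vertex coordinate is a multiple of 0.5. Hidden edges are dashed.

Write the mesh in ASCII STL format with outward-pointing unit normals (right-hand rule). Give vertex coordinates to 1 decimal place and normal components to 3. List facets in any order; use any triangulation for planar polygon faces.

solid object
 facet normal -0.436 0.218 -0.873
  outer loop
   vertex 1.5 4.0 3.5
   vertex 1.0 1.0 3.0
   vertex 0.0 5.0 4.5
  endloop
 endfacet
 facet normal -0.032 0.159 0.987
  outer loop
   vertex 5.5 3.0 5.0
   vertex 0.0 5.0 4.5
   vertex 6.0 0.0 5.5
  endloop
 endfacet
 facet normal 0.348 0.870 -0.348
  outer loop
   vertex 5.5 3.0 5.0
   vertex 1.5 4.0 3.5
   vertex 0.0 5.0 4.5
  endloop
 endfacet
 facet normal 0.433 -0.077 -0.898
  outer loop
   vertex 5.5 3.0 5.0
   vertex 6.0 0.0 5.5
   vertex 1.0 1.0 3.0
  endloop
 endfacet
 facet normal 0.370 0.092 -0.925
  outer loop
   vertex 5.5 3.0 5.0
   vertex 1.0 1.0 3.0
   vertex 1.5 4.0 3.5
  endloop
 endfacet
 facet normal -0.272 -0.136 0.953
  outer loop
   vertex 0.5 4.0 4.5
   vertex 6.0 0.0 5.5
   vertex 0.0 5.0 4.5
  endloop
 endfacet
 facet normal -0.768 -0.384 0.512
  outer loop
   vertex 0.5 4.0 4.5
   vertex 0.0 5.0 4.5
   vertex 1.0 1.0 3.0
  endloop
 endfacet
 facet normal -0.469 -0.456 0.756
  outer loop
   vertex 0.5 4.0 4.5
   vertex 1.0 1.0 3.0
   vertex 6.0 0.0 5.5
  endloop
 endfacet
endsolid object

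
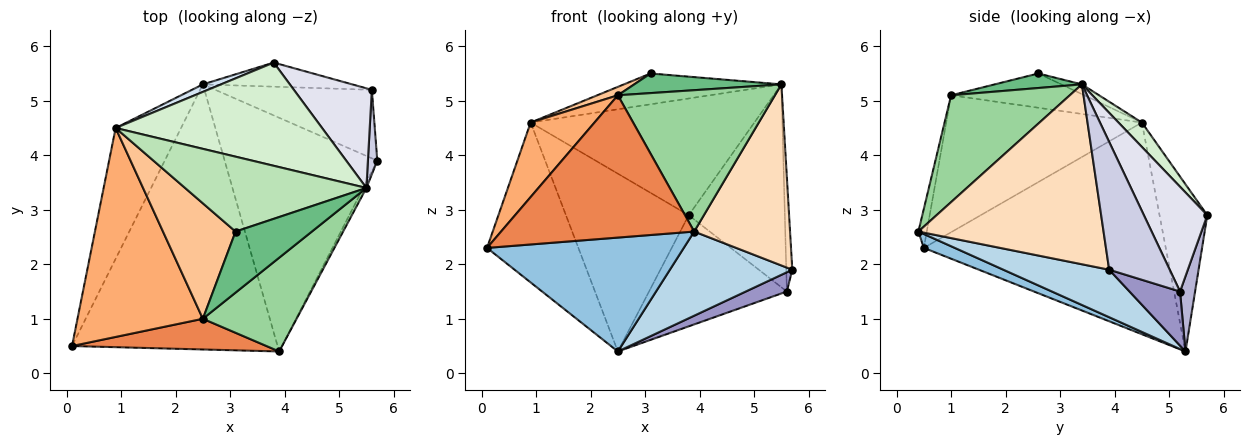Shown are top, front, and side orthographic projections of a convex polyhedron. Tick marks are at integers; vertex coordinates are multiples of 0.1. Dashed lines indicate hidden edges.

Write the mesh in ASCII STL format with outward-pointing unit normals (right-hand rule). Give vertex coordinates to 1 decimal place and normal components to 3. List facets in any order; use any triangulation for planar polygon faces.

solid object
 facet normal -0.899 0.339 -0.278
  outer loop
   vertex 0.9 4.5 4.6
   vertex 2.5 5.3 0.4
   vertex 0.1 0.5 2.3
  endloop
 endfacet
 facet normal 0.062 -0.394 -0.917
  outer loop
   vertex 3.9 0.4 2.6
   vertex 0.1 0.5 2.3
   vertex 2.5 5.3 0.4
  endloop
 endfacet
 facet normal 0.281 -0.325 -0.903
  outer loop
   vertex 3.9 0.4 2.6
   vertex 2.5 5.3 0.4
   vertex 5.7 3.9 1.9
  endloop
 endfacet
 facet normal -0.362 0.931 0.039
  outer loop
   vertex 3.8 5.7 2.9
   vertex 2.5 5.3 0.4
   vertex 0.9 4.5 4.6
  endloop
 endfacet
 facet normal -0.042 -0.977 0.211
  outer loop
   vertex 2.5 1.0 5.1
   vertex 0.1 0.5 2.3
   vertex 3.9 0.4 2.6
  endloop
 endfacet
 facet normal -0.717 -0.234 0.656
  outer loop
   vertex 2.5 1.0 5.1
   vertex 0.9 4.5 4.6
   vertex 0.1 0.5 2.3
  endloop
 endfacet
 facet normal -0.426 -0.066 0.902
  outer loop
   vertex 2.5 1.0 5.1
   vertex 3.1 2.6 5.5
   vertex 0.9 4.5 4.6
  endloop
 endfacet
 facet normal 0.888 -0.460 -0.015
  outer loop
   vertex 5.5 3.4 5.3
   vertex 3.9 0.4 2.6
   vertex 5.7 3.9 1.9
  endloop
 endfacet
 facet normal 0.178 -0.301 0.937
  outer loop
   vertex 5.5 3.4 5.3
   vertex 3.1 2.6 5.5
   vertex 2.5 1.0 5.1
  endloop
 endfacet
 facet normal 0.533 -0.705 0.468
  outer loop
   vertex 5.5 3.4 5.3
   vertex 2.5 1.0 5.1
   vertex 3.9 0.4 2.6
  endloop
 endfacet
 facet normal -0.050 0.380 0.924
  outer loop
   vertex 5.5 3.4 5.3
   vertex 0.9 4.5 4.6
   vertex 3.1 2.6 5.5
  endloop
 endfacet
 facet normal 0.078 0.747 0.660
  outer loop
   vertex 5.5 3.4 5.3
   vertex 3.8 5.7 2.9
   vertex 0.9 4.5 4.6
  endloop
 endfacet
 facet normal 0.316 -0.257 -0.913
  outer loop
   vertex 5.6 5.2 1.5
   vertex 5.7 3.9 1.9
   vertex 2.5 5.3 0.4
  endloop
 endfacet
 facet normal 0.106 0.972 -0.211
  outer loop
   vertex 5.6 5.2 1.5
   vertex 2.5 5.3 0.4
   vertex 3.8 5.7 2.9
  endloop
 endfacet
 facet normal 0.992 0.099 0.073
  outer loop
   vertex 5.6 5.2 1.5
   vertex 5.5 3.4 5.3
   vertex 5.7 3.9 1.9
  endloop
 endfacet
 facet normal 0.510 0.772 0.379
  outer loop
   vertex 5.6 5.2 1.5
   vertex 3.8 5.7 2.9
   vertex 5.5 3.4 5.3
  endloop
 endfacet
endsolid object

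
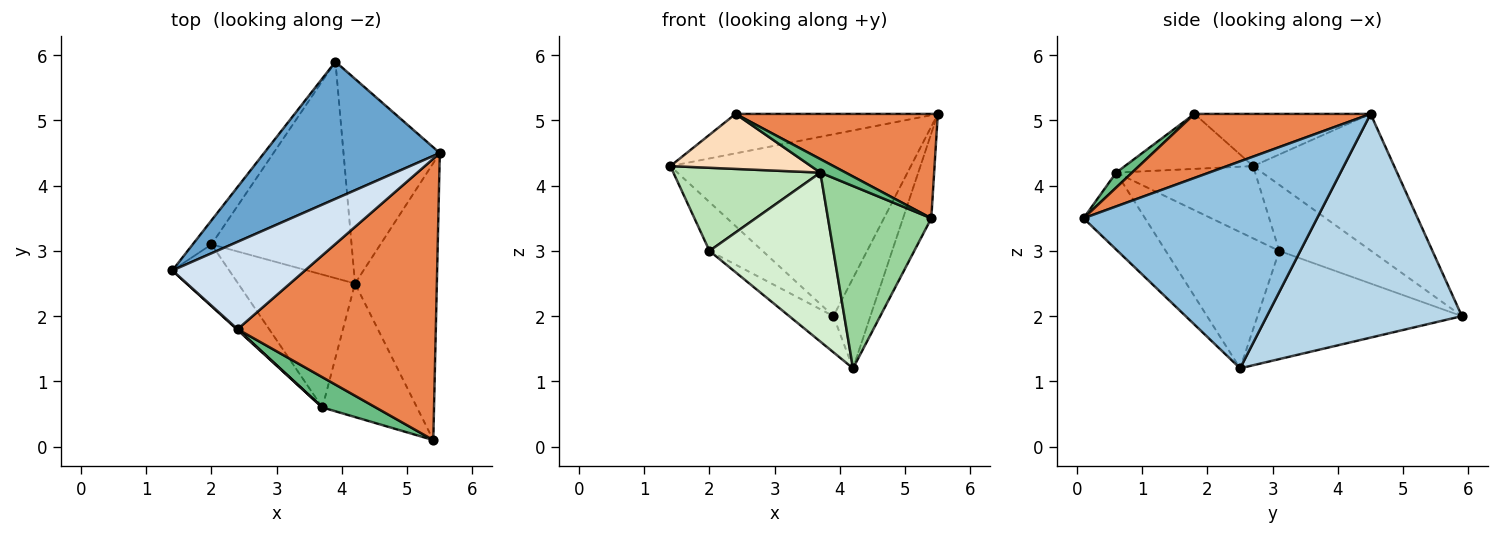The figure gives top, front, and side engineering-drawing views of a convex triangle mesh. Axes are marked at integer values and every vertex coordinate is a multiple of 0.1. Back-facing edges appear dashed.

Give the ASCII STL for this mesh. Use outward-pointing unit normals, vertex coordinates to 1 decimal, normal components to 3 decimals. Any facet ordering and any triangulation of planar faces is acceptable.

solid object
 facet normal -0.424 0.723 0.545
  outer loop
   vertex 3.9 5.9 2.0
   vertex 1.4 2.7 4.3
   vertex 5.5 4.5 5.1
  endloop
 endfacet
 facet normal 0.924 0.112 -0.365
  outer loop
   vertex 4.2 2.5 1.2
   vertex 5.5 4.5 5.1
   vertex 5.4 0.1 3.5
  endloop
 endfacet
 facet normal 0.905 0.172 -0.390
  outer loop
   vertex 4.2 2.5 1.2
   vertex 3.9 5.9 2.0
   vertex 5.5 4.5 5.1
  endloop
 endfacet
 facet normal -0.338 0.388 0.858
  outer loop
   vertex 2.4 1.8 5.1
   vertex 5.5 4.5 5.1
   vertex 1.4 2.7 4.3
  endloop
 endfacet
 facet normal 0.290 -0.333 0.897
  outer loop
   vertex 2.4 1.8 5.1
   vertex 5.4 0.1 3.5
   vertex 5.5 4.5 5.1
  endloop
 endfacet
 facet normal -0.841 0.485 -0.239
  outer loop
   vertex 2.0 3.1 3.0
   vertex 1.4 2.7 4.3
   vertex 3.9 5.9 2.0
  endloop
 endfacet
 facet normal -0.606 0.131 -0.785
  outer loop
   vertex 2.0 3.1 3.0
   vertex 3.9 5.9 2.0
   vertex 4.2 2.5 1.2
  endloop
 endfacet
 facet normal -0.674 -0.739 0.011
  outer loop
   vertex 3.7 0.6 4.2
   vertex 2.4 1.8 5.1
   vertex 1.4 2.7 4.3
  endloop
 endfacet
 facet normal 0.248 -0.395 0.885
  outer loop
   vertex 3.7 0.6 4.2
   vertex 5.4 0.1 3.5
   vertex 2.4 1.8 5.1
  endloop
 endfacet
 facet normal -0.433 -0.727 -0.533
  outer loop
   vertex 3.7 0.6 4.2
   vertex 4.2 2.5 1.2
   vertex 5.4 0.1 3.5
  endloop
 endfacet
 facet normal -0.604 -0.639 -0.476
  outer loop
   vertex 3.7 0.6 4.2
   vertex 1.4 2.7 4.3
   vertex 2.0 3.1 3.0
  endloop
 endfacet
 facet normal -0.584 -0.638 -0.501
  outer loop
   vertex 3.7 0.6 4.2
   vertex 2.0 3.1 3.0
   vertex 4.2 2.5 1.2
  endloop
 endfacet
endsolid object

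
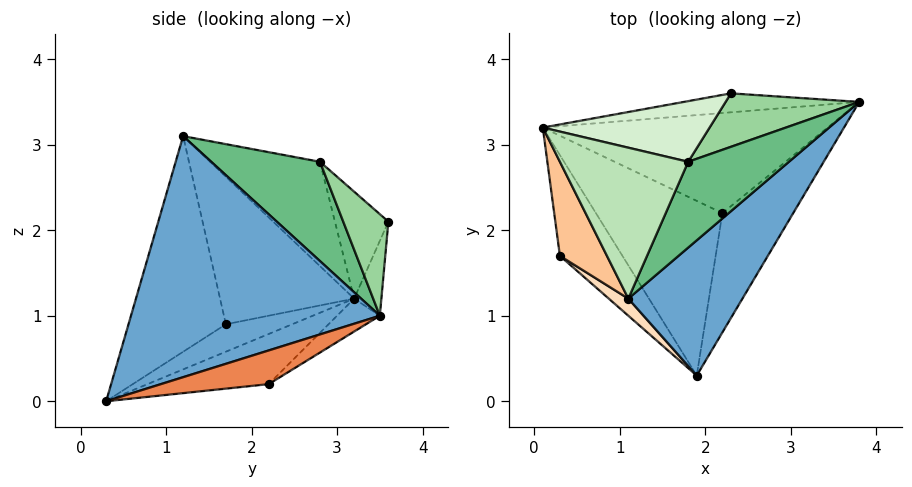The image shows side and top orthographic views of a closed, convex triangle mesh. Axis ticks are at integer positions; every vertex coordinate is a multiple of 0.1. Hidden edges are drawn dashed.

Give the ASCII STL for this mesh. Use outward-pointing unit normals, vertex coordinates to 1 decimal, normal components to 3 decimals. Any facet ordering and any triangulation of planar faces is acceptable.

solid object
 facet normal 0.751 -0.557 0.355
  outer loop
   vertex 1.1 1.2 3.1
   vertex 1.9 0.3 0.0
   vertex 3.8 3.5 1.0
  endloop
 endfacet
 facet normal -0.090 0.973 -0.212
  outer loop
   vertex 2.3 3.6 2.1
   vertex 3.8 3.5 1.0
   vertex 0.1 3.2 1.2
  endloop
 endfacet
 facet normal -0.092 0.601 -0.794
  outer loop
   vertex 2.2 2.2 0.2
   vertex 0.1 3.2 1.2
   vertex 3.8 3.5 1.0
  endloop
 endfacet
 facet normal -0.364 0.154 -0.919
  outer loop
   vertex 2.2 2.2 0.2
   vertex 1.9 0.3 0.0
   vertex 0.1 3.2 1.2
  endloop
 endfacet
 facet normal 0.429 0.027 -0.903
  outer loop
   vertex 2.2 2.2 0.2
   vertex 3.8 3.5 1.0
   vertex 1.9 0.3 0.0
  endloop
 endfacet
 facet normal -0.398 0.129 -0.908
  outer loop
   vertex 0.3 1.7 0.9
   vertex 0.1 3.2 1.2
   vertex 1.9 0.3 0.0
  endloop
 endfacet
 facet normal -0.936 -0.185 0.299
  outer loop
   vertex 0.3 1.7 0.9
   vertex 1.1 1.2 3.1
   vertex 0.1 3.2 1.2
  endloop
 endfacet
 facet normal -0.639 -0.767 0.058
  outer loop
   vertex 0.3 1.7 0.9
   vertex 1.9 0.3 0.0
   vertex 1.1 1.2 3.1
  endloop
 endfacet
 facet normal 0.692 -0.171 0.702
  outer loop
   vertex 1.8 2.8 2.8
   vertex 1.1 1.2 3.1
   vertex 3.8 3.5 1.0
  endloop
 endfacet
 facet normal 0.577 0.303 0.759
  outer loop
   vertex 1.8 2.8 2.8
   vertex 3.8 3.5 1.0
   vertex 2.3 3.6 2.1
  endloop
 endfacet
 facet normal -0.581 0.388 0.715
  outer loop
   vertex 1.8 2.8 2.8
   vertex 0.1 3.2 1.2
   vertex 1.1 1.2 3.1
  endloop
 endfacet
 facet normal -0.368 0.732 0.574
  outer loop
   vertex 1.8 2.8 2.8
   vertex 2.3 3.6 2.1
   vertex 0.1 3.2 1.2
  endloop
 endfacet
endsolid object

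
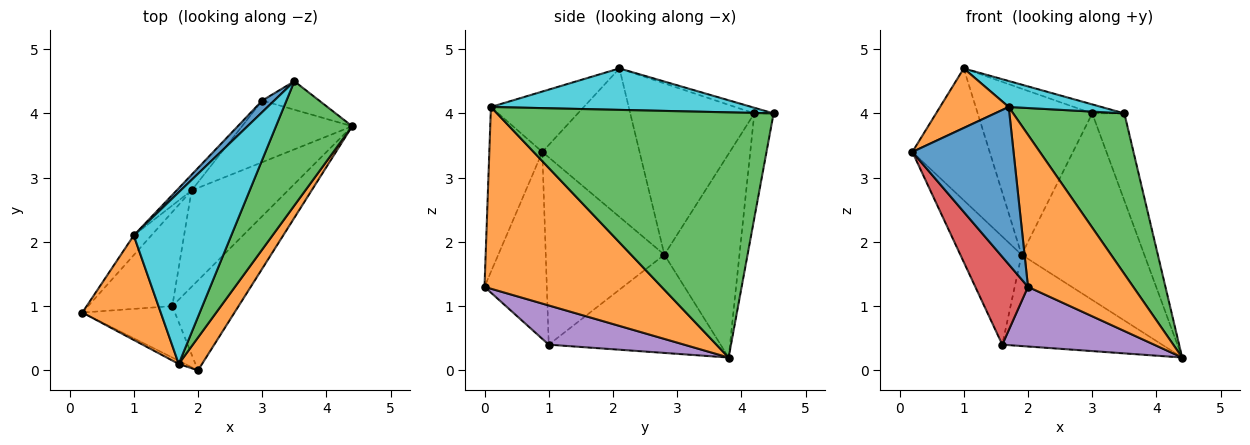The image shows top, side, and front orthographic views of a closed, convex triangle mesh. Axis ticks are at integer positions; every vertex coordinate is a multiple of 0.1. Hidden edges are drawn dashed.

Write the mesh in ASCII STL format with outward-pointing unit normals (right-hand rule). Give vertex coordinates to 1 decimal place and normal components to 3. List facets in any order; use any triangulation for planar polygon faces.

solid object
 facet normal -0.464 -0.886 -0.018
  outer loop
   vertex 1.7 0.1 4.1
   vertex 0.2 0.9 3.4
   vertex 2.0 0.0 1.3
  endloop
 endfacet
 facet normal 0.854 -0.508 0.110
  outer loop
   vertex 1.7 0.1 4.1
   vertex 2.0 0.0 1.3
   vertex 4.4 3.8 0.2
  endloop
 endfacet
 facet normal 0.891 -0.358 0.277
  outer loop
   vertex 1.7 0.1 4.1
   vertex 4.4 3.8 0.2
   vertex 3.5 4.5 4.0
  endloop
 endfacet
 facet normal -0.714 -0.604 -0.354
  outer loop
   vertex 1.6 1.0 0.4
   vertex 2.0 0.0 1.3
   vertex 0.2 0.9 3.4
  endloop
 endfacet
 facet normal 0.442 -0.496 -0.747
  outer loop
   vertex 1.6 1.0 0.4
   vertex 4.4 3.8 0.2
   vertex 2.0 0.0 1.3
  endloop
 endfacet
 facet normal -0.495 0.826 -0.269
  outer loop
   vertex 3.0 4.2 4.0
   vertex 3.5 4.5 4.0
   vertex 4.4 3.8 0.2
  endloop
 endfacet
 facet normal -0.595 0.553 -0.584
  outer loop
   vertex 1.9 2.8 1.8
   vertex 4.4 3.8 0.2
   vertex 1.6 1.0 0.4
  endloop
 endfacet
 facet normal -0.502 0.821 -0.271
  outer loop
   vertex 1.9 2.8 1.8
   vertex 3.0 4.2 4.0
   vertex 4.4 3.8 0.2
  endloop
 endfacet
 facet normal -0.825 0.426 -0.371
  outer loop
   vertex 1.9 2.8 1.8
   vertex 1.6 1.0 0.4
   vertex 0.2 0.9 3.4
  endloop
 endfacet
 facet normal 0.388 -0.138 0.911
  outer loop
   vertex 1.0 2.1 4.7
   vertex 1.7 0.1 4.1
   vertex 3.5 4.5 4.0
  endloop
 endfacet
 facet normal -0.346 0.576 0.741
  outer loop
   vertex 1.0 2.1 4.7
   vertex 3.5 4.5 4.0
   vertex 3.0 4.2 4.0
  endloop
 endfacet
 facet normal -0.556 -0.411 0.722
  outer loop
   vertex 1.0 2.1 4.7
   vertex 0.2 0.9 3.4
   vertex 1.7 0.1 4.1
  endloop
 endfacet
 facet normal -0.779 0.620 -0.092
  outer loop
   vertex 1.0 2.1 4.7
   vertex 1.9 2.8 1.8
   vertex 0.2 0.9 3.4
  endloop
 endfacet
 facet normal -0.733 0.677 -0.064
  outer loop
   vertex 1.0 2.1 4.7
   vertex 3.0 4.2 4.0
   vertex 1.9 2.8 1.8
  endloop
 endfacet
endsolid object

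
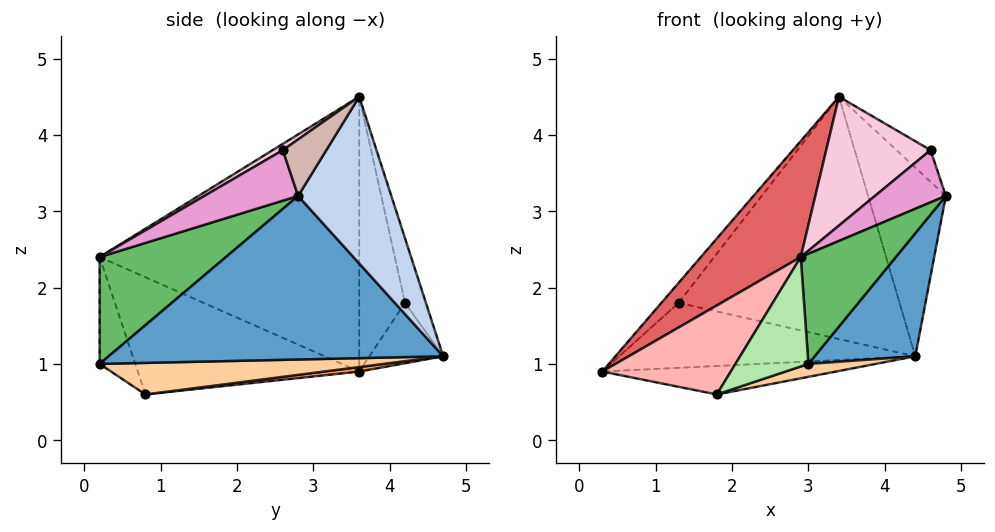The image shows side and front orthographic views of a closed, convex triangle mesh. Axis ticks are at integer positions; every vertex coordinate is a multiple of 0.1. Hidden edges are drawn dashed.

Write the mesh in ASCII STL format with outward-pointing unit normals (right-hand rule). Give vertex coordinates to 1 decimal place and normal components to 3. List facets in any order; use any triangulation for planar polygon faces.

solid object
 facet normal 0.876 -0.263 -0.405
  outer loop
   vertex 4.4 4.7 1.1
   vertex 4.8 2.8 3.2
   vertex 3.0 0.2 1.0
  endloop
 endfacet
 facet normal 0.705 0.588 0.397
  outer loop
   vertex 3.4 3.6 4.5
   vertex 4.8 2.8 3.2
   vertex 4.4 4.7 1.1
  endloop
 endfacet
 facet normal 0.017 0.116 -0.993
  outer loop
   vertex 1.8 0.8 0.6
   vertex 0.3 3.6 0.9
   vertex 4.4 4.7 1.1
  endloop
 endfacet
 facet normal 0.285 -0.067 -0.956
  outer loop
   vertex 1.8 0.8 0.6
   vertex 4.4 4.7 1.1
   vertex 3.0 0.2 1.0
  endloop
 endfacet
 facet normal 0.798 -0.600 0.057
  outer loop
   vertex 2.9 0.2 2.4
   vertex 3.0 0.2 1.0
   vertex 4.8 2.8 3.2
  endloop
 endfacet
 facet normal -0.439 -0.898 -0.031
  outer loop
   vertex 2.9 0.2 2.4
   vertex 1.8 0.8 0.6
   vertex 3.0 0.2 1.0
  endloop
 endfacet
 facet normal -0.727 -0.280 0.626
  outer loop
   vertex 2.9 0.2 2.4
   vertex 3.4 3.6 4.5
   vertex 0.3 3.6 0.9
  endloop
 endfacet
 facet normal -0.813 -0.472 0.340
  outer loop
   vertex 2.9 0.2 2.4
   vertex 0.3 3.6 0.9
   vertex 1.8 0.8 0.6
  endloop
 endfacet
 facet normal -0.226 0.908 -0.354
  outer loop
   vertex 1.3 4.2 1.8
   vertex 4.4 4.7 1.1
   vertex 0.3 3.6 0.9
  endloop
 endfacet
 facet normal -0.729 0.273 0.628
  outer loop
   vertex 1.3 4.2 1.8
   vertex 0.3 3.6 0.9
   vertex 3.4 3.6 4.5
  endloop
 endfacet
 facet normal -0.090 0.955 0.282
  outer loop
   vertex 1.3 4.2 1.8
   vertex 3.4 3.6 4.5
   vertex 4.4 4.7 1.1
  endloop
 endfacet
 facet normal 0.713 0.559 0.424
  outer loop
   vertex 4.6 2.6 3.8
   vertex 4.8 2.8 3.2
   vertex 3.4 3.6 4.5
  endloop
 endfacet
 facet normal 0.796 -0.602 0.065
  outer loop
   vertex 4.6 2.6 3.8
   vertex 2.9 0.2 2.4
   vertex 4.8 2.8 3.2
  endloop
 endfacet
 facet normal 0.052 -0.530 0.846
  outer loop
   vertex 4.6 2.6 3.8
   vertex 3.4 3.6 4.5
   vertex 2.9 0.2 2.4
  endloop
 endfacet
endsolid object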